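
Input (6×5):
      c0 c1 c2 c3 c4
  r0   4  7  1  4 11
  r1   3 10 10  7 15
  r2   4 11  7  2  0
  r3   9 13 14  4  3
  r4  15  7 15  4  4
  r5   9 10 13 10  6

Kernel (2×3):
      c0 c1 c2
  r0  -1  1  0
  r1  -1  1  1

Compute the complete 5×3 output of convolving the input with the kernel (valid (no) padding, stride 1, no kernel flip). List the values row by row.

Output[0,0]: The receptive field on the input at this output position is [4 7 1 / 3 10 10]. Elementwise product with the kernel and sum: 4·-1 + 7·1 + 3·-1 + 10·1 + 10·1.
Output[0,1]: The receptive field on the input at this output position is [7 1 4 / 10 10 7]. Elementwise product with the kernel and sum: 7·-1 + 1·1 + 10·-1 + 10·1 + 7·1.

20 1 15
21 -2 -8
25 1 -12
11 13 -17
6 21 -8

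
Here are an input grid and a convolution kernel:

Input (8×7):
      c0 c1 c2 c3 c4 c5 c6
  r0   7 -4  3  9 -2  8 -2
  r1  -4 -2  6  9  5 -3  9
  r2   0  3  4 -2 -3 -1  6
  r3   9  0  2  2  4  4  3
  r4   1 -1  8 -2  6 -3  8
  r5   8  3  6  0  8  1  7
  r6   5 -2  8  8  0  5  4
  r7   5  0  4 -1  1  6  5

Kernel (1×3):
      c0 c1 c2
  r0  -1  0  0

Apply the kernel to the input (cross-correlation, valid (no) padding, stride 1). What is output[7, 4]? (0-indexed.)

-1

The receptive field on the input at this output position is [1 6 5]. Elementwise product with the kernel and sum: 1·-1.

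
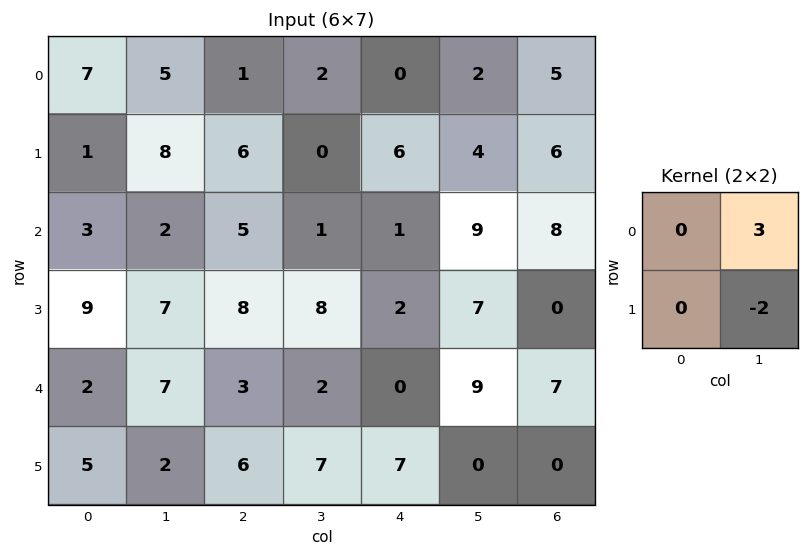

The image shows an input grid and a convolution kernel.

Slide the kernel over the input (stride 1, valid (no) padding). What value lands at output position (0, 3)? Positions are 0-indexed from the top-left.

-12

The receptive field on the input at this output position is [2 0 / 0 6]. Elementwise product with the kernel and sum: 0·3 + 6·-2.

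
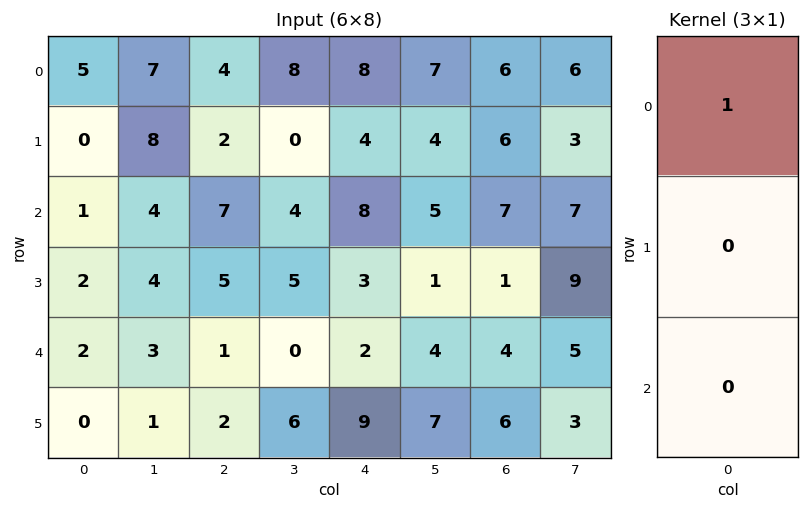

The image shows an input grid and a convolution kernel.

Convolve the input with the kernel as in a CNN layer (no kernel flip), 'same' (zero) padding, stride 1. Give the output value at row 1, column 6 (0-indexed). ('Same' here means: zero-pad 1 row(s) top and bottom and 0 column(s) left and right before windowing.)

6

The receptive field on the zero-padded input at this output position is [6 / 6 / 7]. Elementwise product with the kernel and sum: 6·1.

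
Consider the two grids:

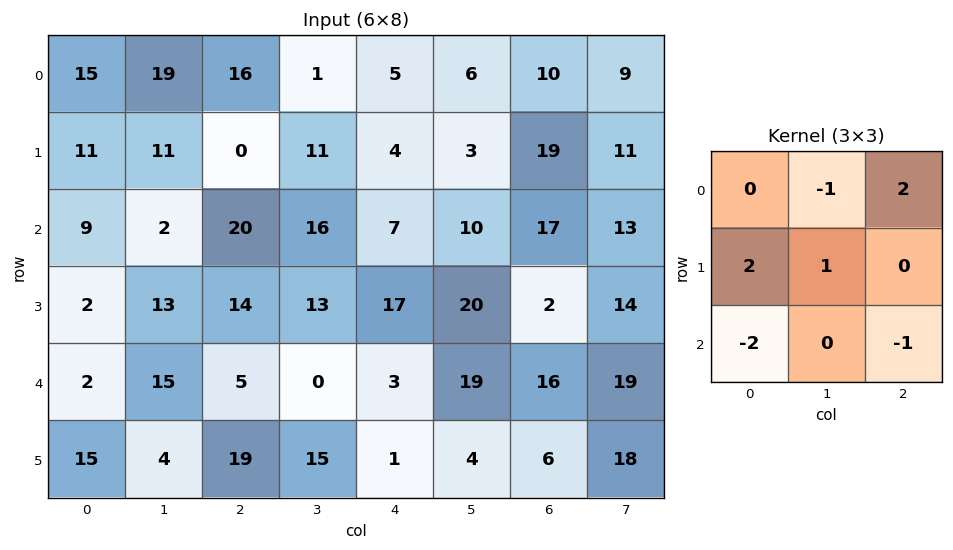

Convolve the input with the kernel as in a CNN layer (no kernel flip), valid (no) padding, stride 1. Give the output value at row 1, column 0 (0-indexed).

-9

The receptive field on the input at this output position is [11 11 0 / 9 2 20 / 2 13 14]. Elementwise product with the kernel and sum: 11·-1 + 0·2 + 9·2 + 2·1 + 2·-2 + 14·-1.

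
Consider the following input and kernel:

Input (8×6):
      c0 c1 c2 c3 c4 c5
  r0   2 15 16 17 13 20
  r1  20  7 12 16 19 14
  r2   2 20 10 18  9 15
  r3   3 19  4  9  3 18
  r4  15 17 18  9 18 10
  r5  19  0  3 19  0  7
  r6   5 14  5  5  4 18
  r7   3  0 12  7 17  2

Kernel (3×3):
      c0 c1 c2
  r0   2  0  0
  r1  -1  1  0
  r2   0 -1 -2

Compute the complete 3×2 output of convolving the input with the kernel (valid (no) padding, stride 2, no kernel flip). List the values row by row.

Output[0,0]: The receptive field on the input at this output position is [2 15 16 / 20 7 12 / 2 20 10]. Elementwise product with the kernel and sum: 2·2 + 20·-1 + 7·1 + 20·-1 + 10·-2.
Output[0,1]: The receptive field on the input at this output position is [16 17 13 / 12 16 19 / 10 18 9]. Elementwise product with the kernel and sum: 16·2 + 12·-1 + 16·1 + 18·-1 + 9·-2.

-49 0
-33 -20
-13 39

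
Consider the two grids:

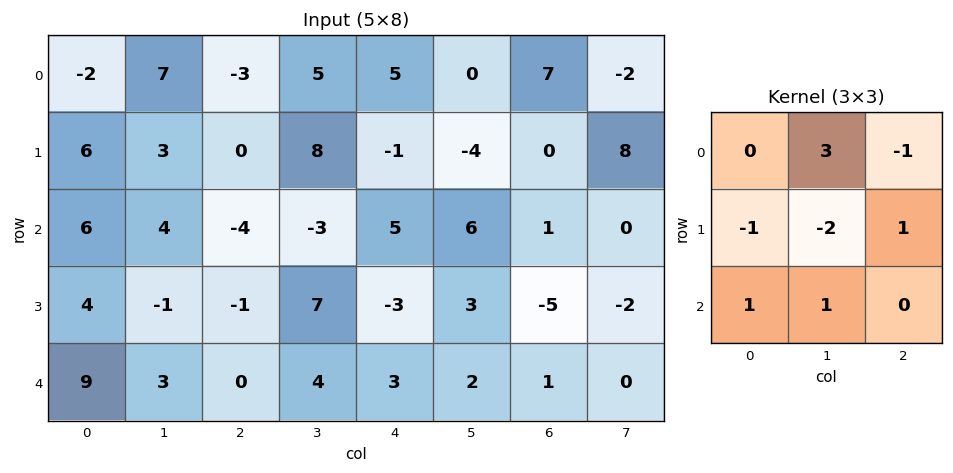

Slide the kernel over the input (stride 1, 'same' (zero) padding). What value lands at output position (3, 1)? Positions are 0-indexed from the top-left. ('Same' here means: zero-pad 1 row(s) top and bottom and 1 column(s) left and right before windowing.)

The receptive field on the zero-padded input at this output position is [6 4 -4 / 4 -1 -1 / 9 3 0]. Elementwise product with the kernel and sum: 4·3 + -4·-1 + 4·-1 + -1·-2 + -1·1 + 9·1 + 3·1.

25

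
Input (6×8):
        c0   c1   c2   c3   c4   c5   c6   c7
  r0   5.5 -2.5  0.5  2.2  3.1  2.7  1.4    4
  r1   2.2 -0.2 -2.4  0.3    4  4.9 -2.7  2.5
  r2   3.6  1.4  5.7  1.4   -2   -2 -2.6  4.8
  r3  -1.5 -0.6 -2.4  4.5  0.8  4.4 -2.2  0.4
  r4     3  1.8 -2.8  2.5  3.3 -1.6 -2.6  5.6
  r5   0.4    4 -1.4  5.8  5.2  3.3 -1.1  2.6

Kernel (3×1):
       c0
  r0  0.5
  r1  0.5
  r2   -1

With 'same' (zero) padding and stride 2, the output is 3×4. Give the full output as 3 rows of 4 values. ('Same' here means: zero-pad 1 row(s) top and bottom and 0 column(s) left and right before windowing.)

0.55 2.65 -2.45 3.4
4.4 4.05 0.2 -0.45
0.35 -1.2 -3.15 -1.3

Output[0,0]: The receptive field on the zero-padded input at this output position is [0 / 5.5 / 2.2]. Elementwise product with the kernel and sum: 0·0.5 + 5.5·0.5 + 2.2·-1.
Output[0,1]: The receptive field on the zero-padded input at this output position is [0 / 0.5 / -2.4]. Elementwise product with the kernel and sum: 0·0.5 + 0.5·0.5 + -2.4·-1.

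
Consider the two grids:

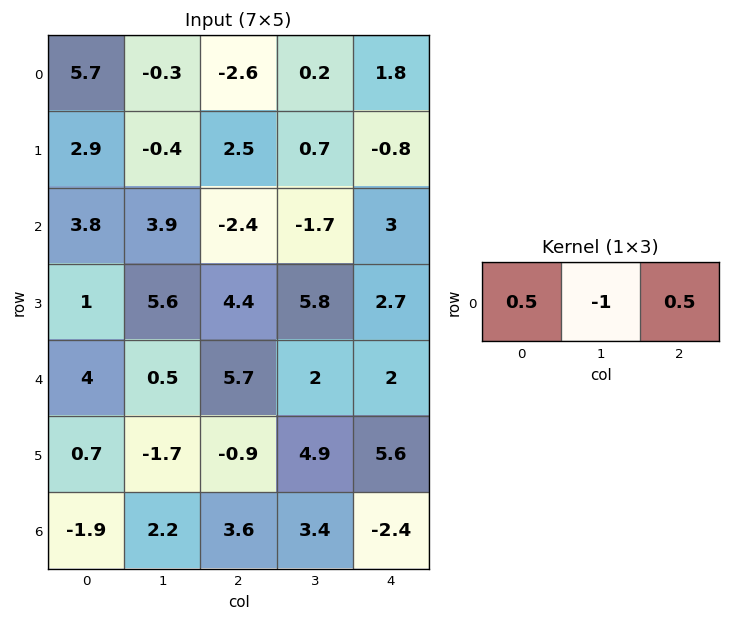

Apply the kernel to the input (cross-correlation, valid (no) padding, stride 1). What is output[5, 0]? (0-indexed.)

1.6

The receptive field on the input at this output position is [0.7 -1.7 -0.9]. Elementwise product with the kernel and sum: 0.7·0.5 + -1.7·-1 + -0.9·0.5.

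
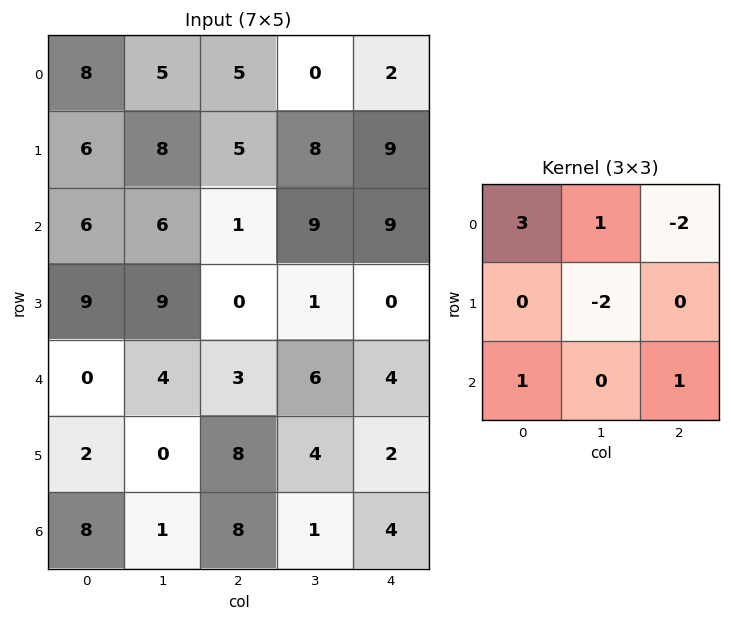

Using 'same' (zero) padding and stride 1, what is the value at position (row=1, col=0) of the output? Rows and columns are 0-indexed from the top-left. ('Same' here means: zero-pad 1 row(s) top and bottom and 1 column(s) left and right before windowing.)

-8

The receptive field on the zero-padded input at this output position is [0 8 5 / 0 6 8 / 0 6 6]. Elementwise product with the kernel and sum: 0·3 + 8·1 + 5·-2 + 6·-2 + 0·1 + 6·1.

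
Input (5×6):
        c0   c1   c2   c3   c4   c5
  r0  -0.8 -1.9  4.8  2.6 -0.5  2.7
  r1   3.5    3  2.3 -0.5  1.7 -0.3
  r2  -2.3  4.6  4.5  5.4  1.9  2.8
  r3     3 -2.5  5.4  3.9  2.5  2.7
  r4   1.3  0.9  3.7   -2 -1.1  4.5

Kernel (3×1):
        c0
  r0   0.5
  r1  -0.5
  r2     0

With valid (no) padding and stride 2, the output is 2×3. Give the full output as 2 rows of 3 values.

-2.15 1.25 -1.1
-2.65 -0.45 -0.3

Output[0,0]: The receptive field on the input at this output position is [-0.8 / 3.5 / -2.3]. Elementwise product with the kernel and sum: -0.8·0.5 + 3.5·-0.5.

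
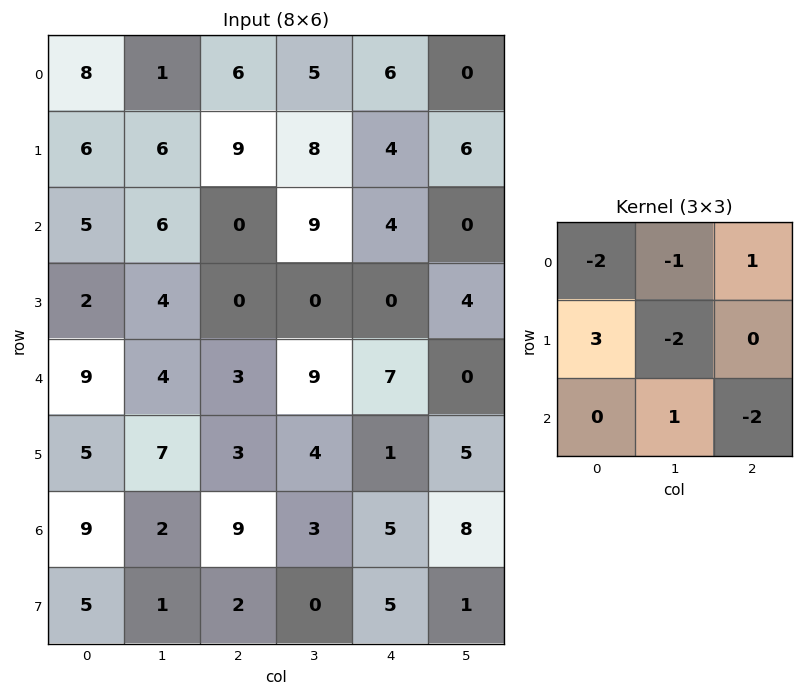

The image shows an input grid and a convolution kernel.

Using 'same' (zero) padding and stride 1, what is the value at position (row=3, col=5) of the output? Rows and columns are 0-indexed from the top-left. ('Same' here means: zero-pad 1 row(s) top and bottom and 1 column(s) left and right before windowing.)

The receptive field on the zero-padded input at this output position is [4 0 0 / 0 4 0 / 7 0 0]. Elementwise product with the kernel and sum: 4·-2 + 0·-1 + 0·1 + 0·3 + 4·-2 + 0·1 + 0·-2.

-16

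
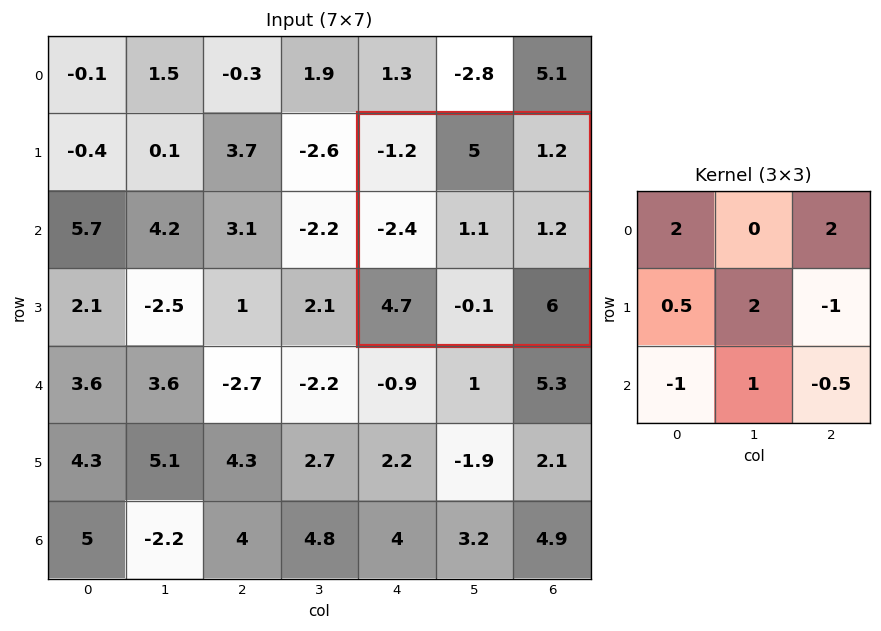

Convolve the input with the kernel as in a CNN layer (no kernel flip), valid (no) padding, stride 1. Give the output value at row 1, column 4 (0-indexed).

The receptive field on the input at this output position is [-1.2 5 1.2 / -2.4 1.1 1.2 / 4.7 -0.1 6]. Elementwise product with the kernel and sum: -1.2·2 + 1.2·2 + -2.4·0.5 + 1.1·2 + 1.2·-1 + 4.7·-1 + -0.1·1 + 6·-0.5.

-8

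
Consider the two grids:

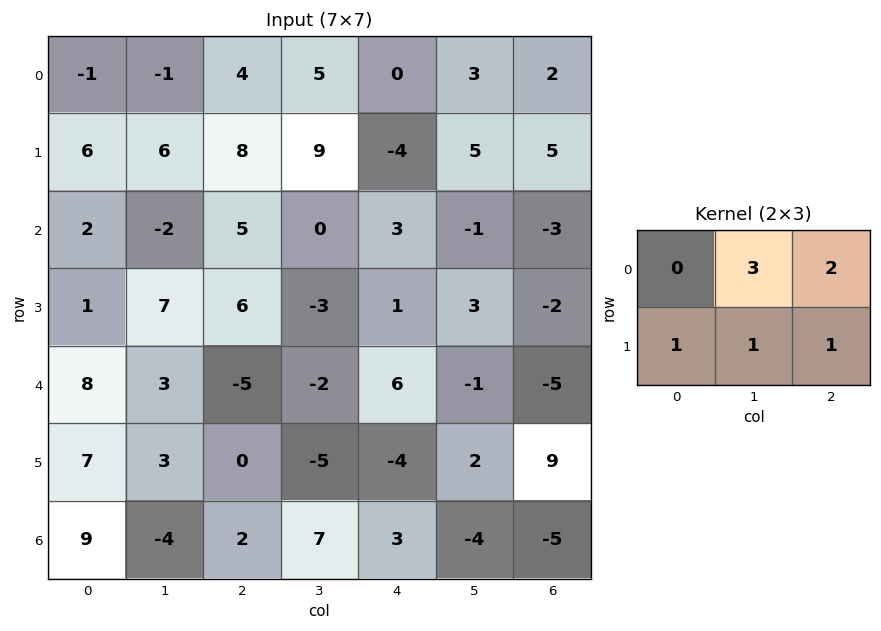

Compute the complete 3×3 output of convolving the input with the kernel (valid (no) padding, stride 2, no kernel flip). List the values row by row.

Output[0,0]: The receptive field on the input at this output position is [-1 -1 4 / 6 6 8]. Elementwise product with the kernel and sum: -1·3 + 4·2 + 6·1 + 6·1 + 8·1.

25 28 19
18 10 -7
9 -3 -6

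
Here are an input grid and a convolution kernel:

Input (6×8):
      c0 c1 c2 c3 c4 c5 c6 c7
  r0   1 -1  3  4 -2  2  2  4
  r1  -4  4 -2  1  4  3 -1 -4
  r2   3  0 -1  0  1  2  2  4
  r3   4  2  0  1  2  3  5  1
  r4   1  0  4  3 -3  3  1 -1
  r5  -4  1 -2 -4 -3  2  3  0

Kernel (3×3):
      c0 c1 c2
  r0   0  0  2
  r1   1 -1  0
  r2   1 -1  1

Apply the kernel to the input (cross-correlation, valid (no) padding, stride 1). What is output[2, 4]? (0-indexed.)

The receptive field on the input at this output position is [1 2 2 / 2 3 5 / -3 3 1]. Elementwise product with the kernel and sum: 2·2 + 2·1 + 3·-1 + -3·1 + 3·-1 + 1·1.

-2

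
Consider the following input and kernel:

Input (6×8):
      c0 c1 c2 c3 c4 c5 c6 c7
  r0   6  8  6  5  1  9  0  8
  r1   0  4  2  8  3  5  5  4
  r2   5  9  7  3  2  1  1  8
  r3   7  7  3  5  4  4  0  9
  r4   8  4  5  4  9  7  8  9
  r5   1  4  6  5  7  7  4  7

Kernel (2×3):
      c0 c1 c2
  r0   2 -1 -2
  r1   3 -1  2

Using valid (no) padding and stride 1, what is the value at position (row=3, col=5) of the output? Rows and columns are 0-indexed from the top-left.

The receptive field on the input at this output position is [4 0 9 / 7 8 9]. Elementwise product with the kernel and sum: 4·2 + 0·-1 + 9·-2 + 7·3 + 8·-1 + 9·2.

21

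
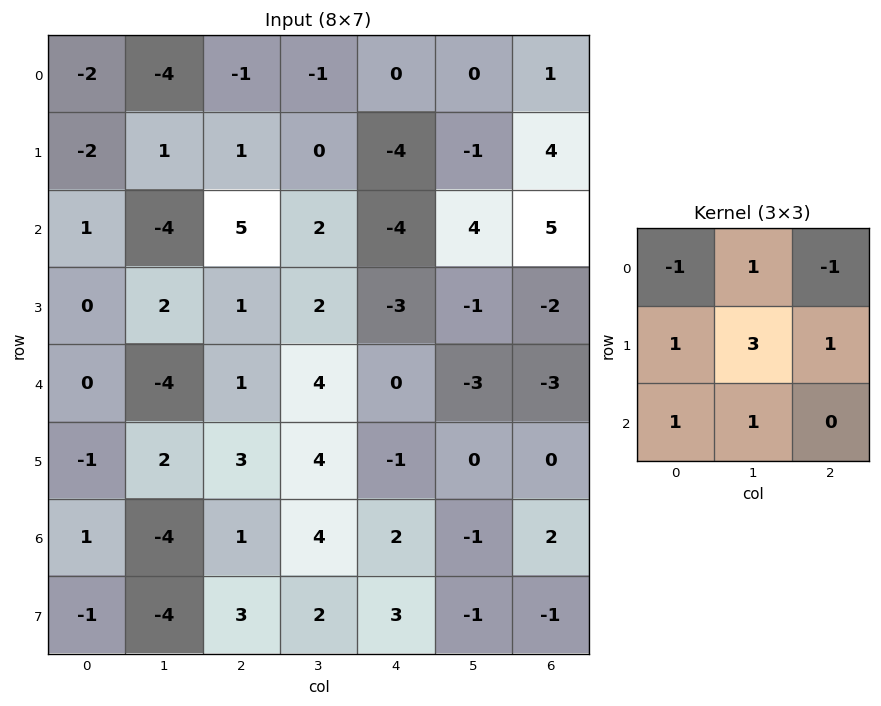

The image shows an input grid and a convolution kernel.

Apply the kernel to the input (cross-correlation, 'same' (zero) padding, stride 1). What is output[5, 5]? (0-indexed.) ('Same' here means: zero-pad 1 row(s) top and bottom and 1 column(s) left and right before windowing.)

0

The receptive field on the zero-padded input at this output position is [0 -3 -3 / -1 0 0 / 2 -1 2]. Elementwise product with the kernel and sum: 0·-1 + -3·1 + -3·-1 + -1·1 + 0·3 + 0·1 + 2·1 + -1·1.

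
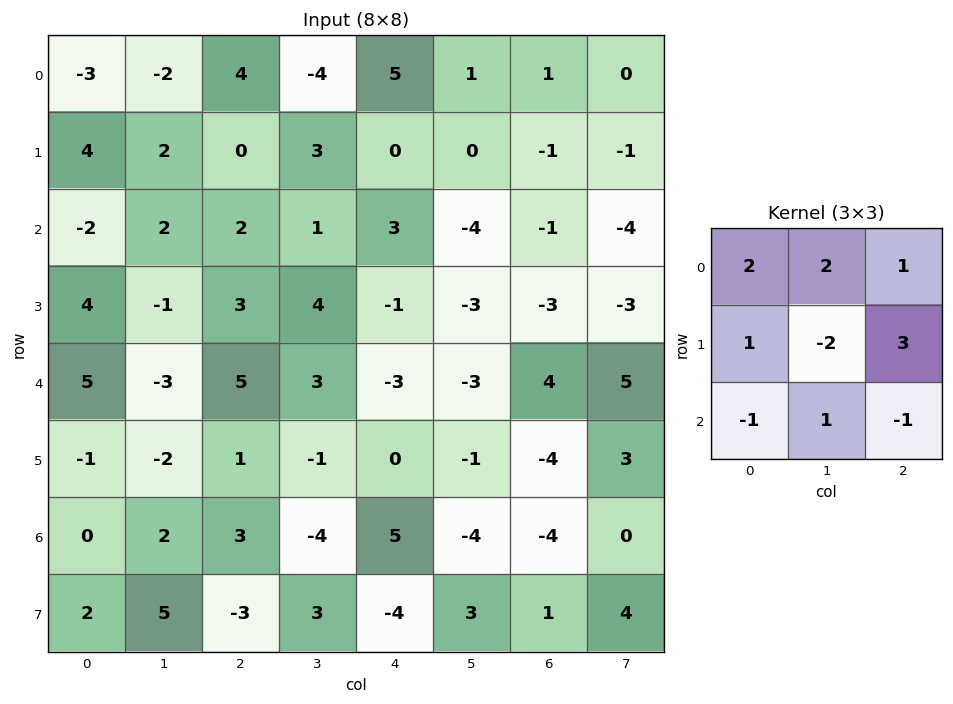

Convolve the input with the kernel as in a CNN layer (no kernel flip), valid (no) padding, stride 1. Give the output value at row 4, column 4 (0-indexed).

The receptive field on the input at this output position is [-3 -3 4 / 0 -1 -4 / 5 -4 -4]. Elementwise product with the kernel and sum: -3·2 + -3·2 + 4·1 + 0·1 + -1·-2 + -4·3 + 5·-1 + -4·1 + -4·-1.

-23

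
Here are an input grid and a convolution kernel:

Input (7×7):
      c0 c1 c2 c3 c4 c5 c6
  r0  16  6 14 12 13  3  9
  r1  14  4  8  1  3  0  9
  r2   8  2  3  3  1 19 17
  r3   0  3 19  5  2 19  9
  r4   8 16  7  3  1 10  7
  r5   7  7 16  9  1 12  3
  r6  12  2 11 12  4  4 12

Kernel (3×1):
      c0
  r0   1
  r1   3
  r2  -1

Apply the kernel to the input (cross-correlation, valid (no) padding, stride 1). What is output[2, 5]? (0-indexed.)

The receptive field on the input at this output position is [19 / 19 / 10]. Elementwise product with the kernel and sum: 19·1 + 19·3 + 10·-1.

66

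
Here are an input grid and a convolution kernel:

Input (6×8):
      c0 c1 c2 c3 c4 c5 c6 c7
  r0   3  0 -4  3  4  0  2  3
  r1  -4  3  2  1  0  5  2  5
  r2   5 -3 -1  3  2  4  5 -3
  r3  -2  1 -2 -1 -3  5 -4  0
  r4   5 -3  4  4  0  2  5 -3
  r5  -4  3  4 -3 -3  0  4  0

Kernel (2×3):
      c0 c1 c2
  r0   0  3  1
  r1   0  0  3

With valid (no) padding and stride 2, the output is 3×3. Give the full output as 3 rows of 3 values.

2 13 8
-16 2 5
7 3 23

Output[0,0]: The receptive field on the input at this output position is [3 0 -4 / -4 3 2]. Elementwise product with the kernel and sum: 0·3 + -4·1 + 2·3.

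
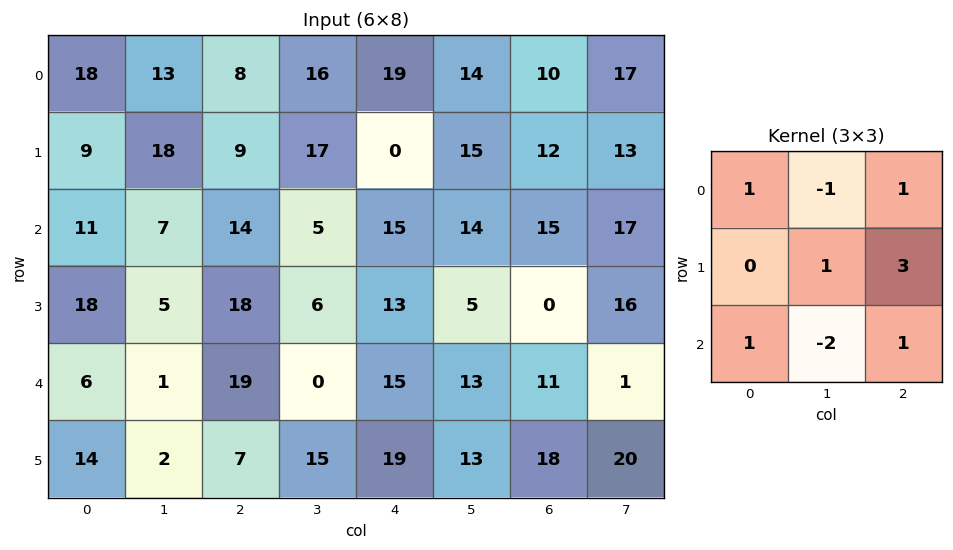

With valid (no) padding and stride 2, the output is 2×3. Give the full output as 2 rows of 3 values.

Output[0,0]: The receptive field on the input at this output position is [18 13 8 / 9 18 9 / 11 7 14]. Elementwise product with the kernel and sum: 18·1 + 13·-1 + 8·1 + 18·1 + 9·3 + 11·1 + 7·-2 + 14·1.
Output[0,1]: The receptive field on the input at this output position is [8 16 19 / 9 17 0 / 14 5 15]. Elementwise product with the kernel and sum: 8·1 + 16·-1 + 19·1 + 17·1 + 0·3 + 14·1 + 5·-2 + 15·1.

69 47 68
100 103 21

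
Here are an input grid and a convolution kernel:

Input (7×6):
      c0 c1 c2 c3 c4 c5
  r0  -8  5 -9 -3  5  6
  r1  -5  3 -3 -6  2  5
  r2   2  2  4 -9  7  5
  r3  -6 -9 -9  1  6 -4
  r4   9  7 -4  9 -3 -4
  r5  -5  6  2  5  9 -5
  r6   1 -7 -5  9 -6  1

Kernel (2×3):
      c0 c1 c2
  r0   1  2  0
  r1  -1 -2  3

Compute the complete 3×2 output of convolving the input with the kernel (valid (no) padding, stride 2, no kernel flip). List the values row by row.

Output[0,0]: The receptive field on the input at this output position is [-8 5 -9 / -5 3 -3]. Elementwise product with the kernel and sum: -8·1 + 5·2 + -5·-1 + 3·-2 + -3·3.

-8 6
3 11
22 29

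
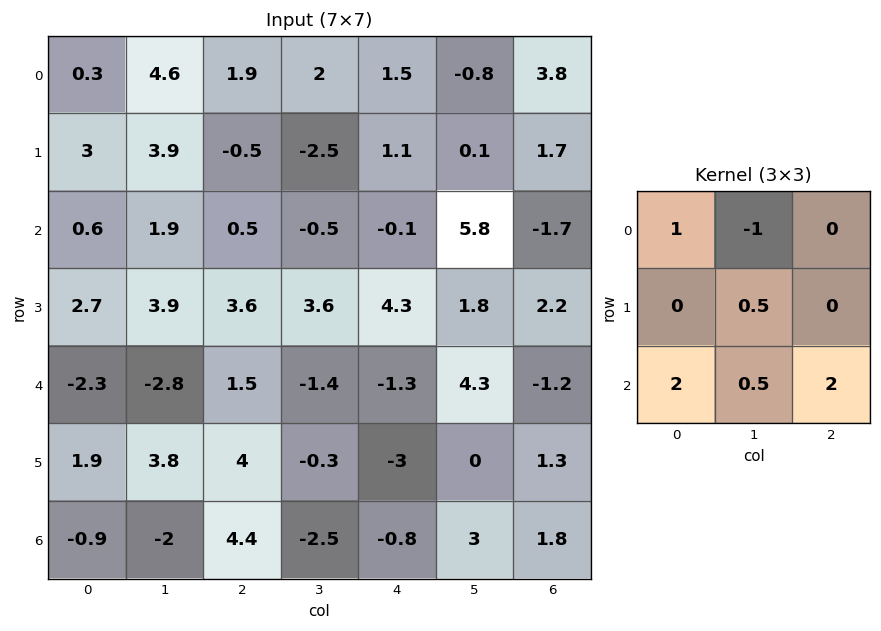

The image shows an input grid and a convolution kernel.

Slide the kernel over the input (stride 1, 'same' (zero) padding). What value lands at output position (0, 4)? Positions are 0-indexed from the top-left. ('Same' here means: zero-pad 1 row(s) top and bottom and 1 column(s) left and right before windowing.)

The receptive field on the zero-padded input at this output position is [0 0 0 / 2 1.5 -0.8 / -2.5 1.1 0.1]. Elementwise product with the kernel and sum: 0·1 + 0·-1 + 1.5·0.5 + -2.5·2 + 1.1·0.5 + 0.1·2.

-3.5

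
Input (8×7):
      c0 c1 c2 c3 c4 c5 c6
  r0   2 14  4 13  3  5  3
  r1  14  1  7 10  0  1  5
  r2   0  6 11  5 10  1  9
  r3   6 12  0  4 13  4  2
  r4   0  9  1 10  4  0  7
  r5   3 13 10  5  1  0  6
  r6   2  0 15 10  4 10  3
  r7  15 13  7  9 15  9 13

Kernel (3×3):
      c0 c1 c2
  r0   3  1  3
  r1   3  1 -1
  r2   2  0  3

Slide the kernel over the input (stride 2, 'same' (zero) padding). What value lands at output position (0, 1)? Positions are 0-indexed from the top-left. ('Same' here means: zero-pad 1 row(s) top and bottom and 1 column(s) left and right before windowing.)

The receptive field on the zero-padded input at this output position is [0 0 0 / 14 4 13 / 1 7 10]. Elementwise product with the kernel and sum: 0·3 + 0·1 + 0·3 + 14·3 + 4·1 + 13·-1 + 1·2 + 10·3.

65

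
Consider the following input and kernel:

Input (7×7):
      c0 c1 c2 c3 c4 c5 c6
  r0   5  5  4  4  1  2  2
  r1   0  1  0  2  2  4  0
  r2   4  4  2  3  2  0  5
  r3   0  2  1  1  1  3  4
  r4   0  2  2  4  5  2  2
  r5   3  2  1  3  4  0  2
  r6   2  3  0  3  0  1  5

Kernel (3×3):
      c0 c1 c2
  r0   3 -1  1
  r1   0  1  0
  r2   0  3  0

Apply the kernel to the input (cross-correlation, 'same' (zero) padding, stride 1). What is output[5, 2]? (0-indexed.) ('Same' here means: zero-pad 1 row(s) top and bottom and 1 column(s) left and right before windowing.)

The receptive field on the zero-padded input at this output position is [2 2 4 / 2 1 3 / 3 0 3]. Elementwise product with the kernel and sum: 2·3 + 2·-1 + 4·1 + 1·1 + 0·3.

9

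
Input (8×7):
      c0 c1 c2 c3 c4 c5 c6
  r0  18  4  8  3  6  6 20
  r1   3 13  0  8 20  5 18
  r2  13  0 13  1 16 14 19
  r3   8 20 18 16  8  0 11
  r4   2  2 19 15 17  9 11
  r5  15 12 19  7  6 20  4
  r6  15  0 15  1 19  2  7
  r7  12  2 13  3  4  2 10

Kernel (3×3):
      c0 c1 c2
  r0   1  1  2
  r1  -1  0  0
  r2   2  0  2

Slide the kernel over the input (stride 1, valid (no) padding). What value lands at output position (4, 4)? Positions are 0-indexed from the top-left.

94

The receptive field on the input at this output position is [17 9 11 / 6 20 4 / 19 2 7]. Elementwise product with the kernel and sum: 17·1 + 9·1 + 11·2 + 6·-1 + 19·2 + 7·2.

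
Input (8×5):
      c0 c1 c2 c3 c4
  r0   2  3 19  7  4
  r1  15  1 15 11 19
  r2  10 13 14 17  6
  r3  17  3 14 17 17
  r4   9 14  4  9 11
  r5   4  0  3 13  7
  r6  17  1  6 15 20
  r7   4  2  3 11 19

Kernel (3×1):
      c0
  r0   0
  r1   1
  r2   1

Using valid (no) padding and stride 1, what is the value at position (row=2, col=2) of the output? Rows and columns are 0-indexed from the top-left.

18

The receptive field on the input at this output position is [14 / 14 / 4]. Elementwise product with the kernel and sum: 14·1 + 4·1.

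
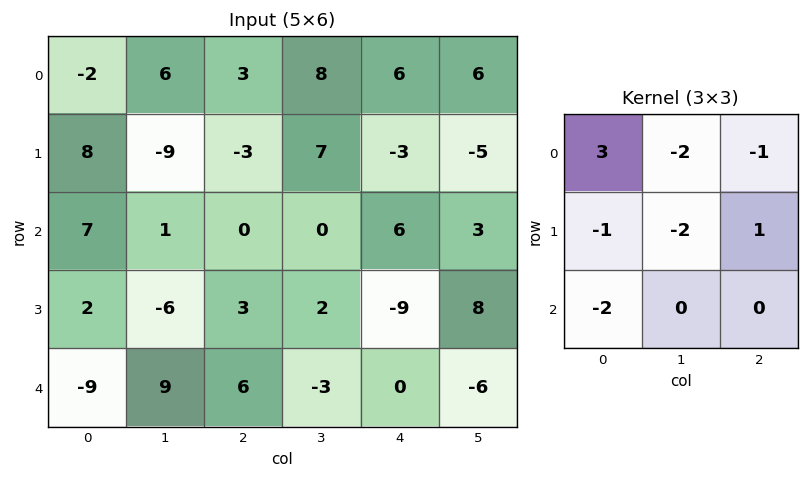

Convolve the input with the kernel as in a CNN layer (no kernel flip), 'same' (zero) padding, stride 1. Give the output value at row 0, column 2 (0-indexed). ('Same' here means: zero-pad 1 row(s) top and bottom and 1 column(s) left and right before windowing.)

14

The receptive field on the zero-padded input at this output position is [0 0 0 / 6 3 8 / -9 -3 7]. Elementwise product with the kernel and sum: 0·3 + 0·-2 + 0·-1 + 6·-1 + 3·-2 + 8·1 + -9·-2.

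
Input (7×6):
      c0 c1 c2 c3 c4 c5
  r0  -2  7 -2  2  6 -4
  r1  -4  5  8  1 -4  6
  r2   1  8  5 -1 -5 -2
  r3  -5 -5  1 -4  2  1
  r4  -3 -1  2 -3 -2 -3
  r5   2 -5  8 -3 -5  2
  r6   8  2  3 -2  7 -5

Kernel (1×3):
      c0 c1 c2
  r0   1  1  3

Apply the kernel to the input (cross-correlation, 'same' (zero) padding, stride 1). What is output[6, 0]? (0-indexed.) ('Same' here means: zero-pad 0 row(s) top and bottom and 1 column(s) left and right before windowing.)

14

The receptive field on the zero-padded input at this output position is [0 8 2]. Elementwise product with the kernel and sum: 0·1 + 8·1 + 2·3.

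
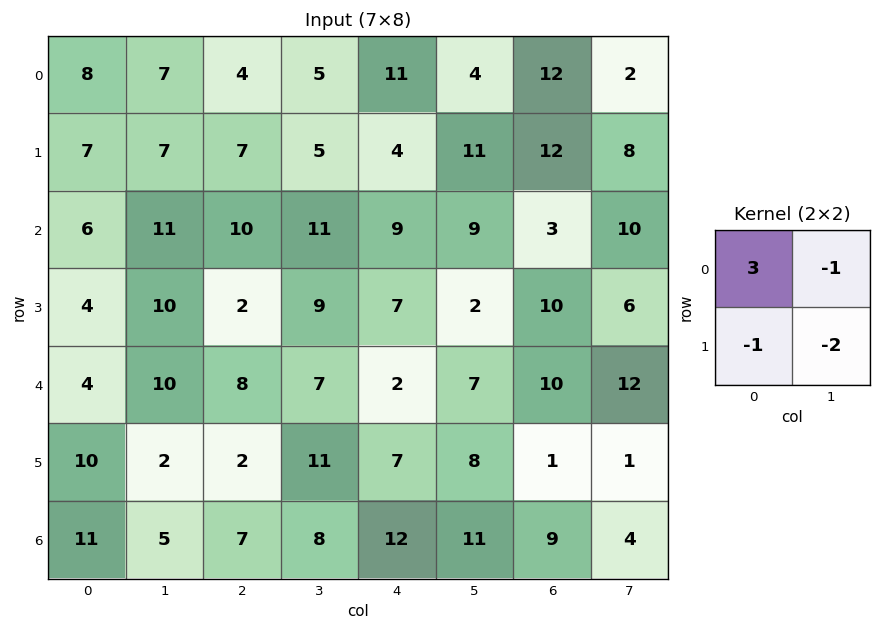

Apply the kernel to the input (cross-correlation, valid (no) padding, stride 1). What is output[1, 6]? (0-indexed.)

5

The receptive field on the input at this output position is [12 8 / 3 10]. Elementwise product with the kernel and sum: 12·3 + 8·-1 + 3·-1 + 10·-2.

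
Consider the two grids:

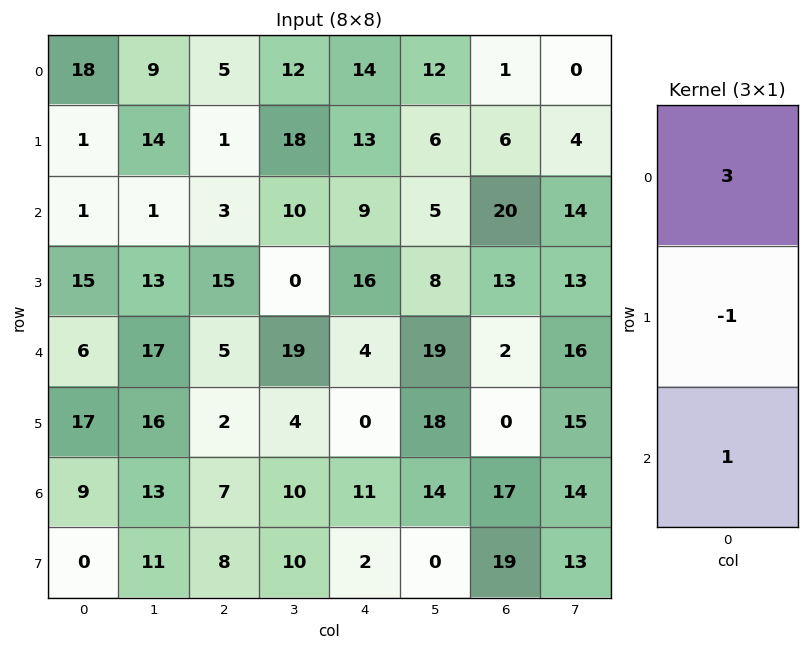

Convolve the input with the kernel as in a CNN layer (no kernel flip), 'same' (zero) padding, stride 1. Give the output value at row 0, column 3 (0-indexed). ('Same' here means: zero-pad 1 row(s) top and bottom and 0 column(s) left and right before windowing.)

The receptive field on the zero-padded input at this output position is [0 / 12 / 18]. Elementwise product with the kernel and sum: 0·3 + 12·-1 + 18·1.

6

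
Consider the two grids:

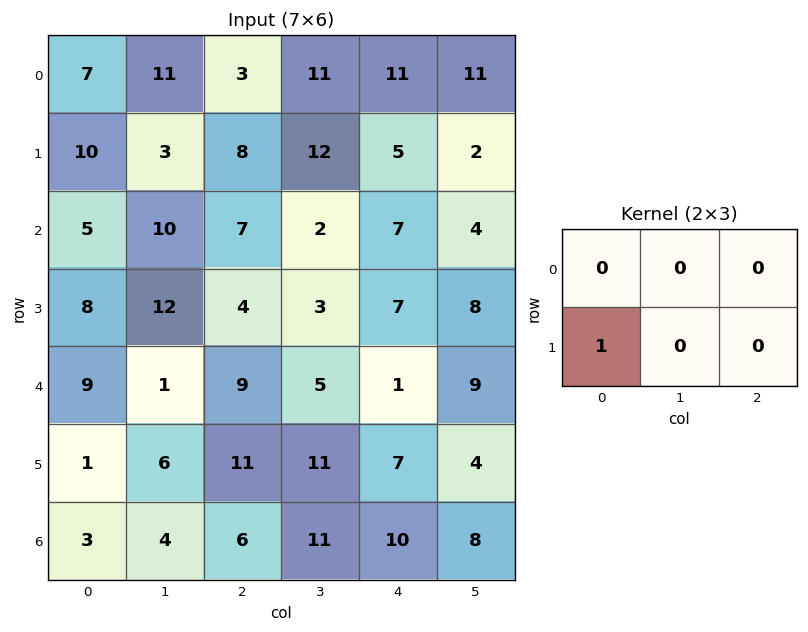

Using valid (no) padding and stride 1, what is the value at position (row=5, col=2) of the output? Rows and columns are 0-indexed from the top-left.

6

The receptive field on the input at this output position is [11 11 7 / 6 11 10]. Elementwise product with the kernel and sum: 6·1.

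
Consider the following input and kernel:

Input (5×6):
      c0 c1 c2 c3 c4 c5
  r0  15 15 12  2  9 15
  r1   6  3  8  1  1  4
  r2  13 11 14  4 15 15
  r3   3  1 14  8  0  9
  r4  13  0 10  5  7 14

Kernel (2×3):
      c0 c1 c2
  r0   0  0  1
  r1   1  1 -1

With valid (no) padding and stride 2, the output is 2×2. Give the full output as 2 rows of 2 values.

13 17
4 37

Output[0,0]: The receptive field on the input at this output position is [15 15 12 / 6 3 8]. Elementwise product with the kernel and sum: 12·1 + 6·1 + 3·1 + 8·-1.
Output[0,1]: The receptive field on the input at this output position is [12 2 9 / 8 1 1]. Elementwise product with the kernel and sum: 9·1 + 8·1 + 1·1 + 1·-1.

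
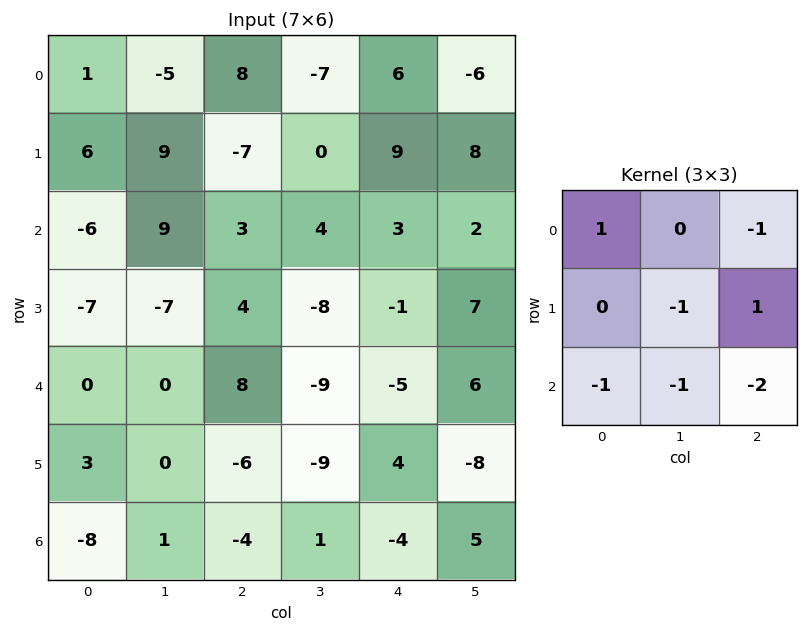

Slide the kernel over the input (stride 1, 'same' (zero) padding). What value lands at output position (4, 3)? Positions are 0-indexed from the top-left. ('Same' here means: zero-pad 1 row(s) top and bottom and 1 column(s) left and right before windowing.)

The receptive field on the zero-padded input at this output position is [4 -8 -1 / 8 -9 -5 / -6 -9 4]. Elementwise product with the kernel and sum: 4·1 + -1·-1 + -9·-1 + -5·1 + -6·-1 + -9·-1 + 4·-2.

16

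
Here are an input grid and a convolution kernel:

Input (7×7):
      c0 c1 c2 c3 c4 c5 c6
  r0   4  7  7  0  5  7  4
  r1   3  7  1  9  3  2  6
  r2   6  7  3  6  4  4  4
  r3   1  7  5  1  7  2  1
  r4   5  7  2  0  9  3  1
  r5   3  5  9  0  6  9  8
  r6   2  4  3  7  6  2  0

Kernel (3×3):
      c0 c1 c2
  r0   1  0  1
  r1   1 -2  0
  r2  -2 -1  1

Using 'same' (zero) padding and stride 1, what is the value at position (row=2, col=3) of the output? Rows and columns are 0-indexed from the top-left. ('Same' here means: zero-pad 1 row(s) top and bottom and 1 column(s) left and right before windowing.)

The receptive field on the zero-padded input at this output position is [1 9 3 / 3 6 4 / 5 1 7]. Elementwise product with the kernel and sum: 1·1 + 3·1 + 3·1 + 6·-2 + 5·-2 + 1·-1 + 7·1.

-9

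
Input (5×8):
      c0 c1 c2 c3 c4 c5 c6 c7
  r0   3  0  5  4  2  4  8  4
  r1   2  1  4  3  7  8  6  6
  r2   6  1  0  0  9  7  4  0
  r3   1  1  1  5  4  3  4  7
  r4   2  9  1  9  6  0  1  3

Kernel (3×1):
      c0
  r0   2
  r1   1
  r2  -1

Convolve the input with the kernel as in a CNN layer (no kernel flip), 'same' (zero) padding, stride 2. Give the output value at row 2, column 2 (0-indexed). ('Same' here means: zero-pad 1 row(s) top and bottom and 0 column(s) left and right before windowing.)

14

The receptive field on the zero-padded input at this output position is [4 / 6 / 0]. Elementwise product with the kernel and sum: 4·2 + 6·1 + 0·-1.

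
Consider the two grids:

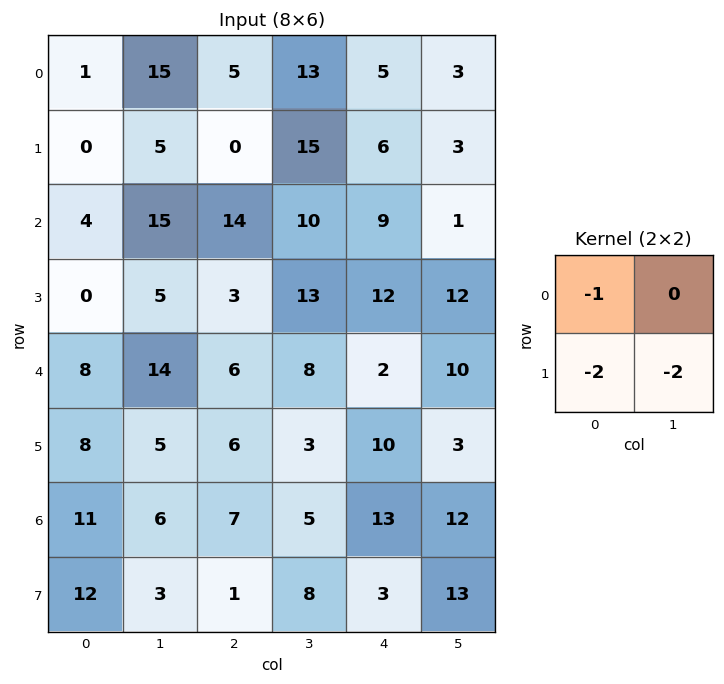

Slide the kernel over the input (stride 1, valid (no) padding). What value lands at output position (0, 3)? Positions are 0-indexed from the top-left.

-55

The receptive field on the input at this output position is [13 5 / 15 6]. Elementwise product with the kernel and sum: 13·-1 + 15·-2 + 6·-2.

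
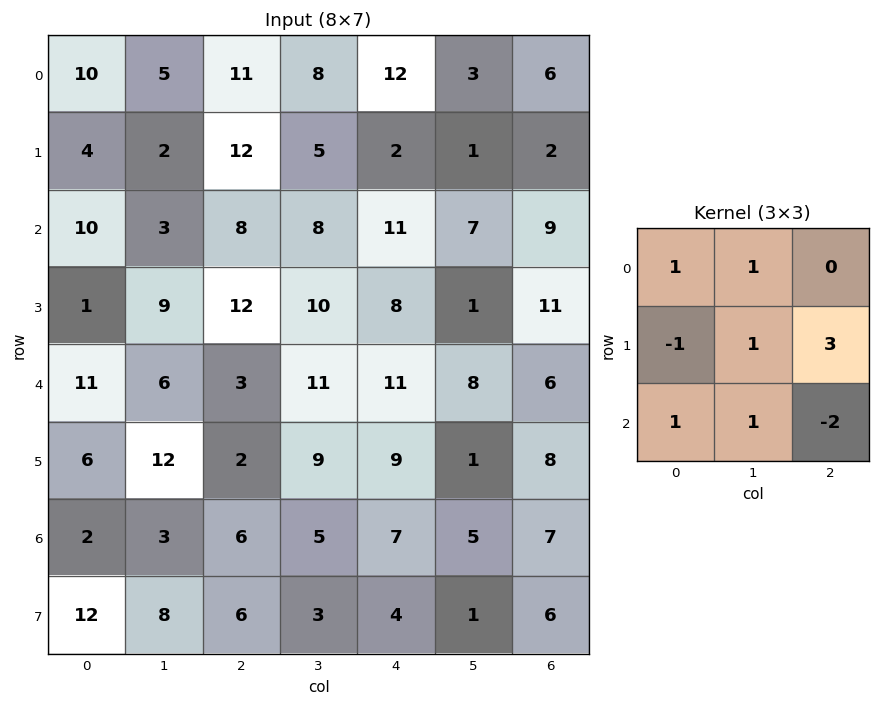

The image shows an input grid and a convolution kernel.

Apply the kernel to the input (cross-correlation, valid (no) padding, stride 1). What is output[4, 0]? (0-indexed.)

22

The receptive field on the input at this output position is [11 6 3 / 6 12 2 / 2 3 6]. Elementwise product with the kernel and sum: 11·1 + 6·1 + 6·-1 + 12·1 + 2·3 + 2·1 + 3·1 + 6·-2.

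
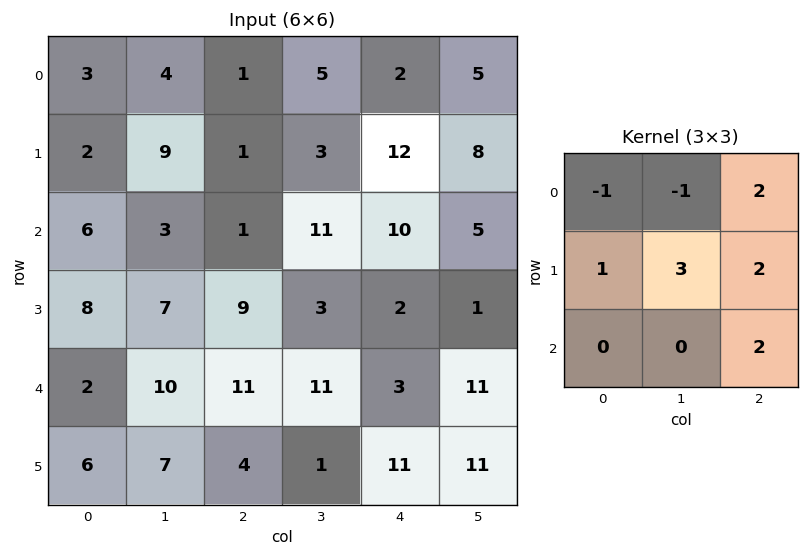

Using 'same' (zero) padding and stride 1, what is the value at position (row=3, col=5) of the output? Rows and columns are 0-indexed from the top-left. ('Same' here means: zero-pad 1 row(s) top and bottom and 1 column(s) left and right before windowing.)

-10

The receptive field on the zero-padded input at this output position is [10 5 0 / 2 1 0 / 3 11 0]. Elementwise product with the kernel and sum: 10·-1 + 5·-1 + 0·2 + 2·1 + 1·3 + 0·2 + 0·2.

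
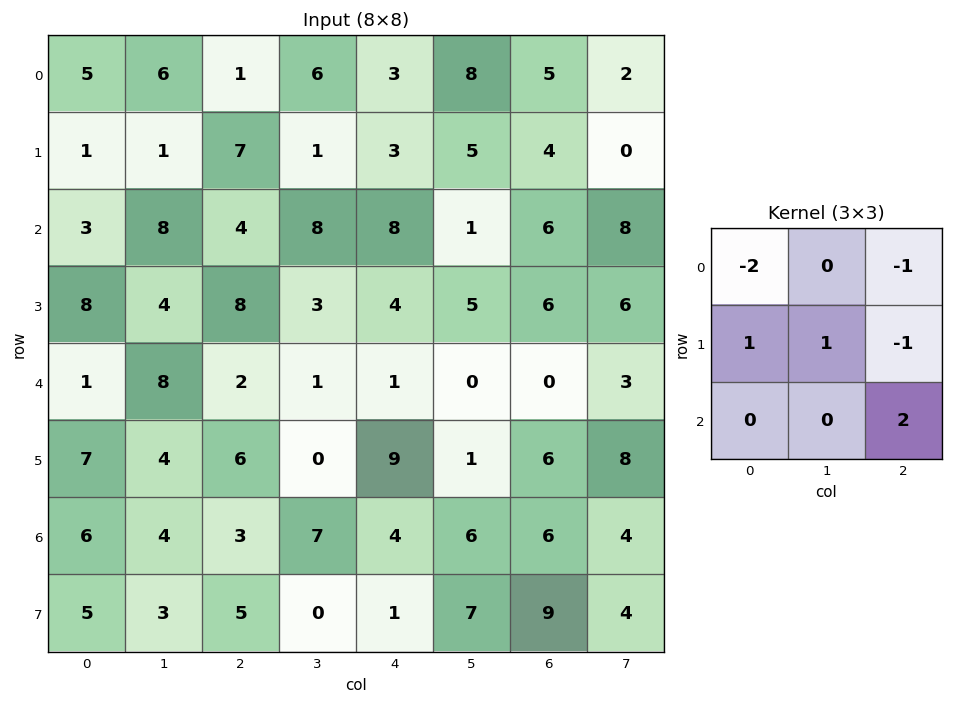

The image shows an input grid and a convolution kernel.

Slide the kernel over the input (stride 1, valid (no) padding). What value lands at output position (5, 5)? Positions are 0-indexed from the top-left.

The receptive field on the input at this output position is [1 6 8 / 6 6 4 / 7 9 4]. Elementwise product with the kernel and sum: 1·-2 + 8·-1 + 6·1 + 6·1 + 4·-1 + 4·2.

6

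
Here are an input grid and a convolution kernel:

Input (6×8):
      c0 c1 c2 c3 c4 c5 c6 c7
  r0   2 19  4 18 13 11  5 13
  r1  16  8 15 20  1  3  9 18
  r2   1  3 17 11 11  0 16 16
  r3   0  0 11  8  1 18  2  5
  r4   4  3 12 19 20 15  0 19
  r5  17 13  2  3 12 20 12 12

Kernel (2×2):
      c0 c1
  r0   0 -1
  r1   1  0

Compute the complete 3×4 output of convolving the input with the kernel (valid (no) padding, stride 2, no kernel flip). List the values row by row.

Output[0,0]: The receptive field on the input at this output position is [2 19 / 16 8]. Elementwise product with the kernel and sum: 19·-1 + 16·1.
Output[0,1]: The receptive field on the input at this output position is [4 18 / 15 20]. Elementwise product with the kernel and sum: 18·-1 + 15·1.

-3 -3 -10 -4
-3 0 1 -14
14 -17 -3 -7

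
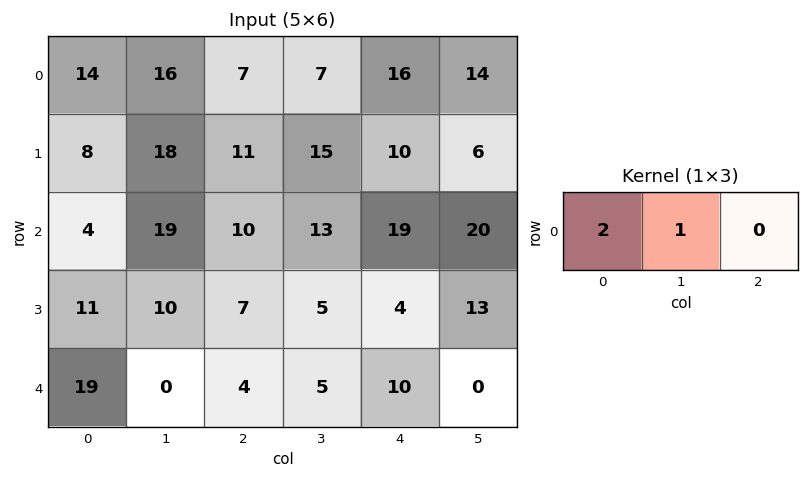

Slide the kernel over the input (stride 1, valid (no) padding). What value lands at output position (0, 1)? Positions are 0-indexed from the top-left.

39

The receptive field on the input at this output position is [16 7 7]. Elementwise product with the kernel and sum: 16·2 + 7·1.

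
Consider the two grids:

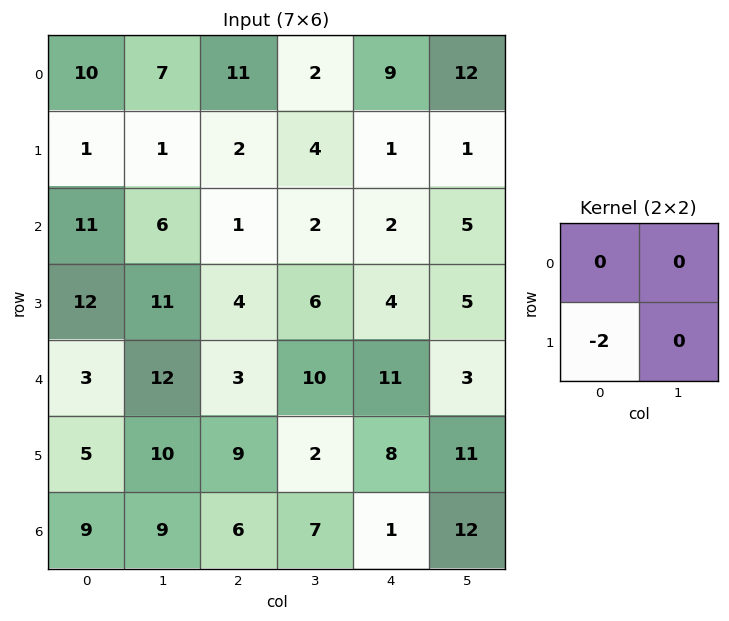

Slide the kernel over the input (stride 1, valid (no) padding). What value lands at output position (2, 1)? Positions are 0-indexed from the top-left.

The receptive field on the input at this output position is [6 1 / 11 4]. Elementwise product with the kernel and sum: 11·-2.

-22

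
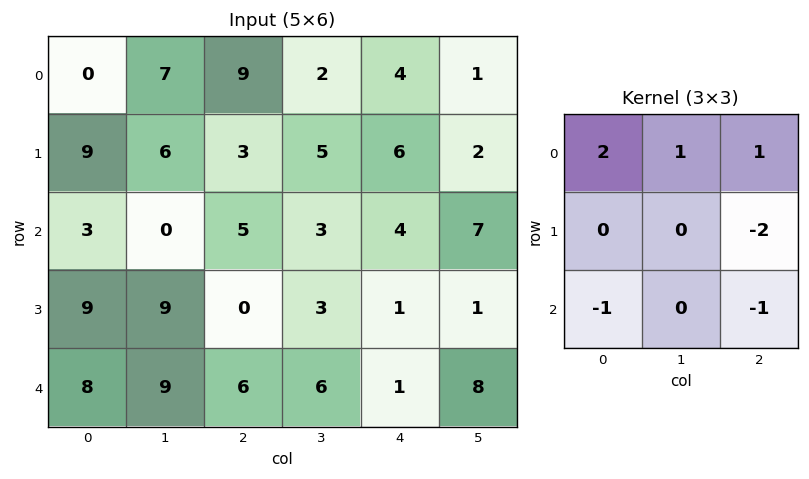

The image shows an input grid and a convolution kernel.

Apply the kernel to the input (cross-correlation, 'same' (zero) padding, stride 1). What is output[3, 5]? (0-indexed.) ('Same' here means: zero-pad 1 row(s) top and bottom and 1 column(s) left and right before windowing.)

14

The receptive field on the zero-padded input at this output position is [4 7 0 / 1 1 0 / 1 8 0]. Elementwise product with the kernel and sum: 4·2 + 7·1 + 0·1 + 0·-2 + 1·-1 + 0·-1.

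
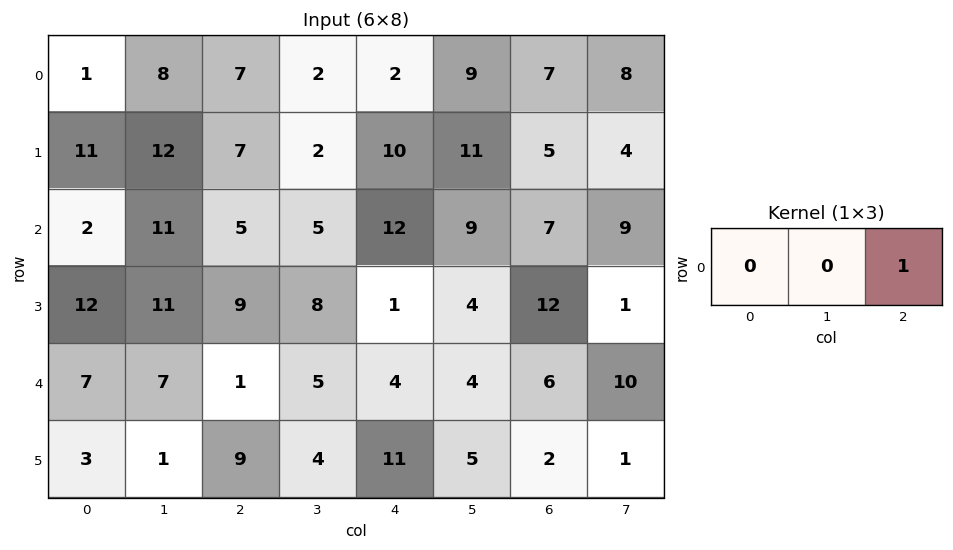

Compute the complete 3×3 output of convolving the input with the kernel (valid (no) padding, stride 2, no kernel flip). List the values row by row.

Output[0,0]: The receptive field on the input at this output position is [1 8 7]. Elementwise product with the kernel and sum: 7·1.
Output[0,1]: The receptive field on the input at this output position is [7 2 2]. Elementwise product with the kernel and sum: 2·1.

7 2 7
5 12 7
1 4 6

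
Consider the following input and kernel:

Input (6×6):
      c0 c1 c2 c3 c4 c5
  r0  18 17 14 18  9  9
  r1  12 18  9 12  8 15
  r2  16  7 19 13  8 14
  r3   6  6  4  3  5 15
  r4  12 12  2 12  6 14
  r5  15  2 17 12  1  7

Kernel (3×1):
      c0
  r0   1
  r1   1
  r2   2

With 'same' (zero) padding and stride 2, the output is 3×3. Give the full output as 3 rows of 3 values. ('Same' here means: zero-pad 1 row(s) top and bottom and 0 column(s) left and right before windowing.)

Output[0,0]: The receptive field on the zero-padded input at this output position is [0 / 18 / 12]. Elementwise product with the kernel and sum: 0·1 + 18·1 + 12·2.

42 32 25
40 36 26
48 40 13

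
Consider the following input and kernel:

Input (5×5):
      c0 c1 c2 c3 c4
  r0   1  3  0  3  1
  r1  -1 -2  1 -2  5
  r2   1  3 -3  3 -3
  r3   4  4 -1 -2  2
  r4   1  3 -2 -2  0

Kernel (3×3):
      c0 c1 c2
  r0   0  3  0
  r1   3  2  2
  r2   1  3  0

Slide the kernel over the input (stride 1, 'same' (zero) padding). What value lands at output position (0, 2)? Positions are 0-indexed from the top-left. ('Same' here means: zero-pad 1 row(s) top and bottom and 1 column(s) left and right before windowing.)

The receptive field on the zero-padded input at this output position is [0 0 0 / 3 0 3 / -2 1 -2]. Elementwise product with the kernel and sum: 0·3 + 3·3 + 0·2 + 3·2 + -2·1 + 1·3.

16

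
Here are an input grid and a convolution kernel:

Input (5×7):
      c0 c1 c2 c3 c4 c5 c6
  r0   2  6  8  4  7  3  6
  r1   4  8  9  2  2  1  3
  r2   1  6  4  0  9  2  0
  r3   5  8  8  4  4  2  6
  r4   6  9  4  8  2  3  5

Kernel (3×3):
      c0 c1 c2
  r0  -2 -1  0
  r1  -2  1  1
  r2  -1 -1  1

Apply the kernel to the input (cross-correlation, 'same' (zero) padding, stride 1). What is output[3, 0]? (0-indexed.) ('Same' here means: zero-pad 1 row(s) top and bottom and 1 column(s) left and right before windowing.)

15

The receptive field on the zero-padded input at this output position is [0 1 6 / 0 5 8 / 0 6 9]. Elementwise product with the kernel and sum: 0·-2 + 1·-1 + 0·-2 + 5·1 + 8·1 + 0·-1 + 6·-1 + 9·1.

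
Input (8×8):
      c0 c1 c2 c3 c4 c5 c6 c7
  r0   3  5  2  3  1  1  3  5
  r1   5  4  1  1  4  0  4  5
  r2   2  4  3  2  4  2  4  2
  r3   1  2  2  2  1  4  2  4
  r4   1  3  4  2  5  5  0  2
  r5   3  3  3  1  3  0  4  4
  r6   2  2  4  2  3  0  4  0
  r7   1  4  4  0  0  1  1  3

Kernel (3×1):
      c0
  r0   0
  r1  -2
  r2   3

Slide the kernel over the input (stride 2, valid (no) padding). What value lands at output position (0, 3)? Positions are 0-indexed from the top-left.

The receptive field on the input at this output position is [3 / 4 / 4]. Elementwise product with the kernel and sum: 4·-2 + 4·3.

4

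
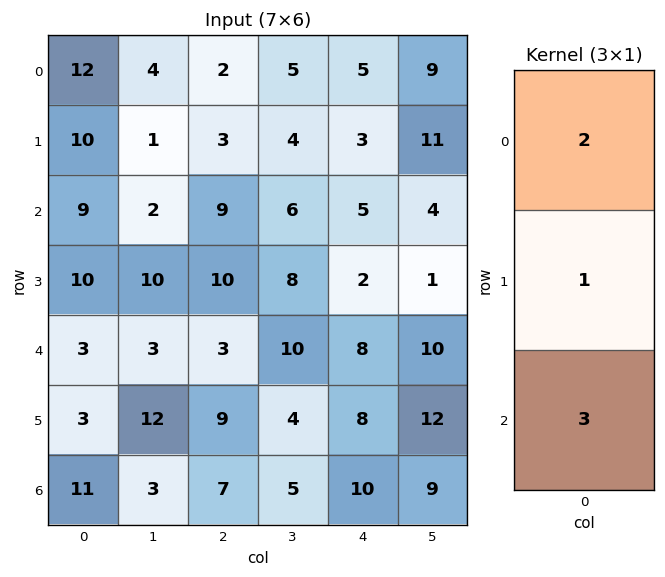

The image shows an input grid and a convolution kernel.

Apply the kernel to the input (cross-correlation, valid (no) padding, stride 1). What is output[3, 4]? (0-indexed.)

36

The receptive field on the input at this output position is [2 / 8 / 8]. Elementwise product with the kernel and sum: 2·2 + 8·1 + 8·3.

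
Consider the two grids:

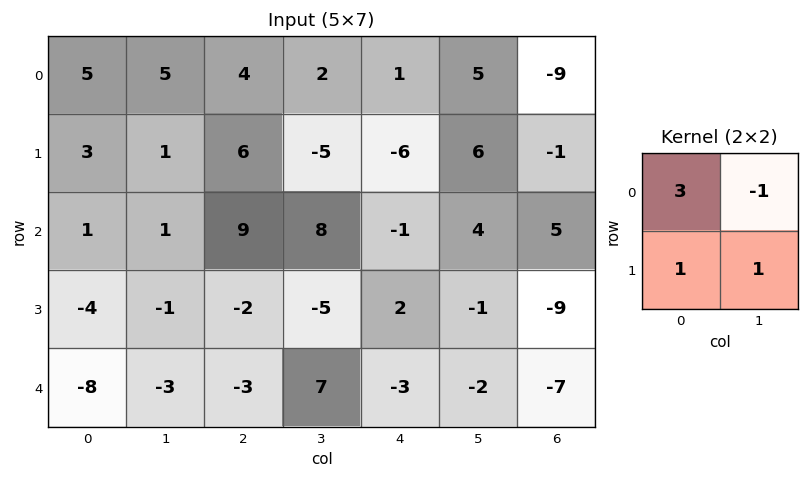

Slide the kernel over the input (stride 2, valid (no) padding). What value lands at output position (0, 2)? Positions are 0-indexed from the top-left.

-2

The receptive field on the input at this output position is [1 5 / -6 6]. Elementwise product with the kernel and sum: 1·3 + 5·-1 + -6·1 + 6·1.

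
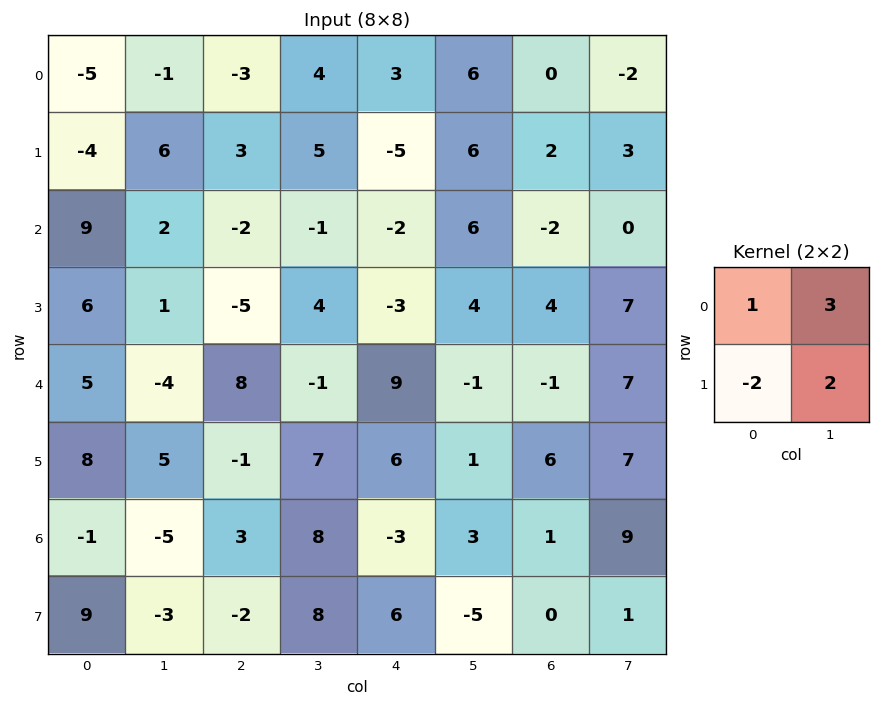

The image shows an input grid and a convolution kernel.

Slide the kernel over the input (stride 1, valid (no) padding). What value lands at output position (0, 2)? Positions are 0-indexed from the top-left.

The receptive field on the input at this output position is [-3 4 / 3 5]. Elementwise product with the kernel and sum: -3·1 + 4·3 + 3·-2 + 5·2.

13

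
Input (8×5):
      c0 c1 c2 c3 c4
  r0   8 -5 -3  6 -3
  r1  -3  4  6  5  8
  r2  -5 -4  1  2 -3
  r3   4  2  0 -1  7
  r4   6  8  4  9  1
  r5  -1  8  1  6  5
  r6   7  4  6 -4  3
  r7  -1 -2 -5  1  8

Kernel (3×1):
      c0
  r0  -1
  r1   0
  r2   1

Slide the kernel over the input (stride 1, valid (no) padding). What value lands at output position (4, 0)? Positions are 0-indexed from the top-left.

The receptive field on the input at this output position is [6 / -1 / 7]. Elementwise product with the kernel and sum: 6·-1 + 7·1.

1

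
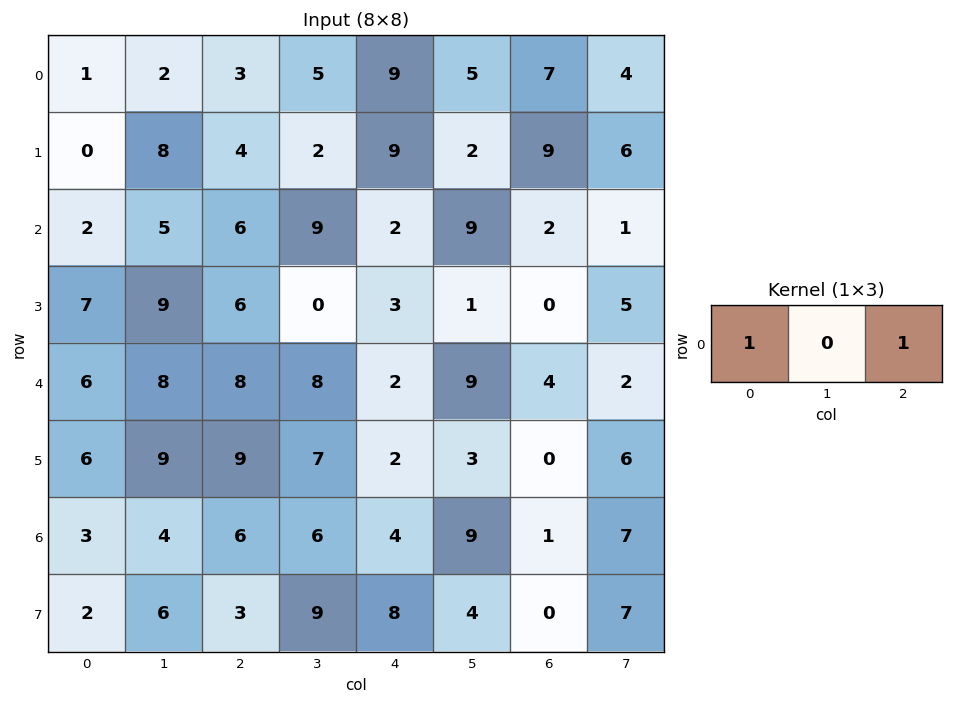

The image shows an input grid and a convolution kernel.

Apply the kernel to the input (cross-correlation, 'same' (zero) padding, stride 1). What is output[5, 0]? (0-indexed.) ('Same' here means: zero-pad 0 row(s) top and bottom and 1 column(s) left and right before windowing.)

9

The receptive field on the zero-padded input at this output position is [0 6 9]. Elementwise product with the kernel and sum: 0·1 + 9·1.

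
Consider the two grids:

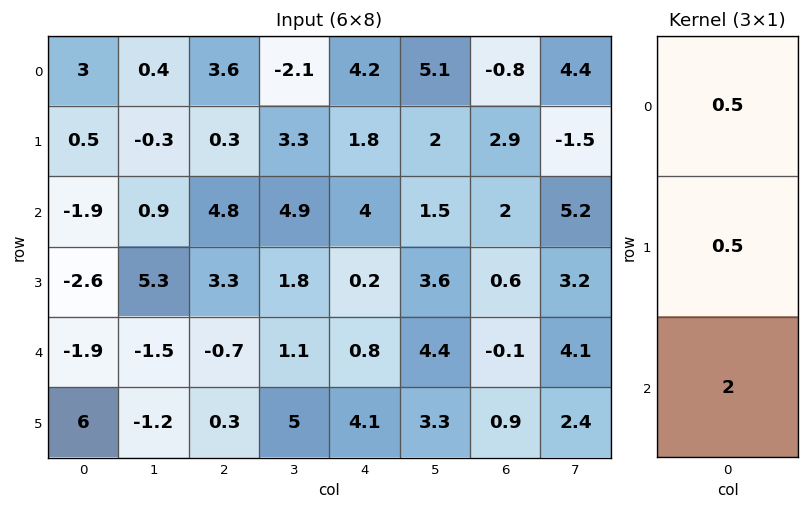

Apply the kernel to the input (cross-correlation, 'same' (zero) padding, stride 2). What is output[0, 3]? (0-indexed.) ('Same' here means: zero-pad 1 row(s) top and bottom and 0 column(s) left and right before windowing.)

5.4

The receptive field on the zero-padded input at this output position is [0 / -0.8 / 2.9]. Elementwise product with the kernel and sum: 0·0.5 + -0.8·0.5 + 2.9·2.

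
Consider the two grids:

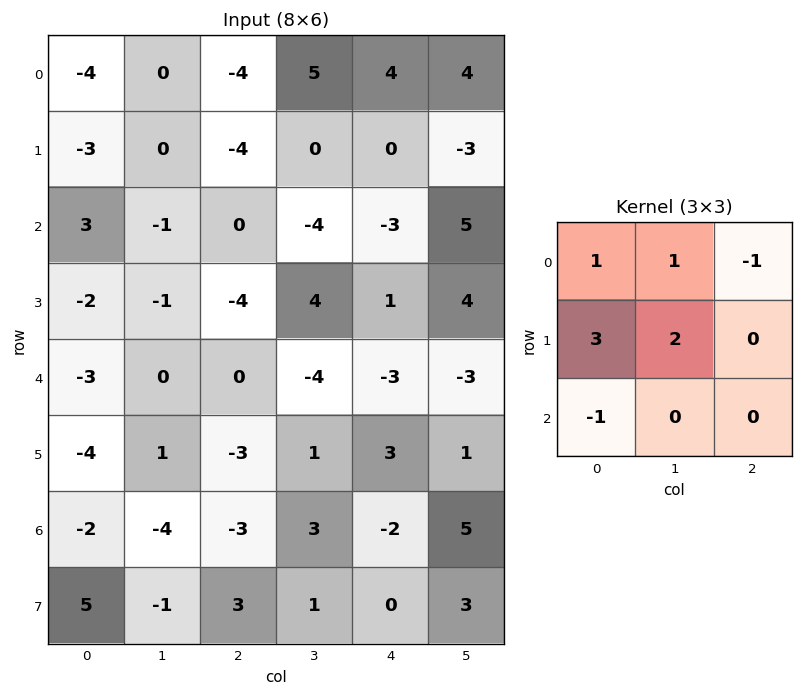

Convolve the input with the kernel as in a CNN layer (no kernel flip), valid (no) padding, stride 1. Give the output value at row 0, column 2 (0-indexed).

-15

The receptive field on the input at this output position is [-4 5 4 / -4 0 0 / 0 -4 -3]. Elementwise product with the kernel and sum: -4·1 + 5·1 + 4·-1 + -4·3 + 0·2 + 0·-1.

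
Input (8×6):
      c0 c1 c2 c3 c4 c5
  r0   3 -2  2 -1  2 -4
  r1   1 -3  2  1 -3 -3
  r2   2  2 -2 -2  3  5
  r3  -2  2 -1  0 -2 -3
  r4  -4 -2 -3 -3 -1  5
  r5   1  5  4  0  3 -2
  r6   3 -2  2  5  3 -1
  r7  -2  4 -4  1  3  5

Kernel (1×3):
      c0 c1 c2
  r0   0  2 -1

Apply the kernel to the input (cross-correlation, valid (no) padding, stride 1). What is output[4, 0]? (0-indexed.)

-1

The receptive field on the input at this output position is [-4 -2 -3]. Elementwise product with the kernel and sum: -2·2 + -3·-1.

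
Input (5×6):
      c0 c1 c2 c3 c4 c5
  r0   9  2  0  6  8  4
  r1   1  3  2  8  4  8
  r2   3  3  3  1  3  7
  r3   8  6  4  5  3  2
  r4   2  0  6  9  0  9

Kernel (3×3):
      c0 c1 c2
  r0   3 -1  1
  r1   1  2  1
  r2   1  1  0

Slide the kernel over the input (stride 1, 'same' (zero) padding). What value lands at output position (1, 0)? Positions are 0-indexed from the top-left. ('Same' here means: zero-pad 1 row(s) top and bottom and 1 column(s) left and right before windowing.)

The receptive field on the zero-padded input at this output position is [0 9 2 / 0 1 3 / 0 3 3]. Elementwise product with the kernel and sum: 0·3 + 9·-1 + 2·1 + 0·1 + 1·2 + 3·1 + 0·1 + 3·1.

1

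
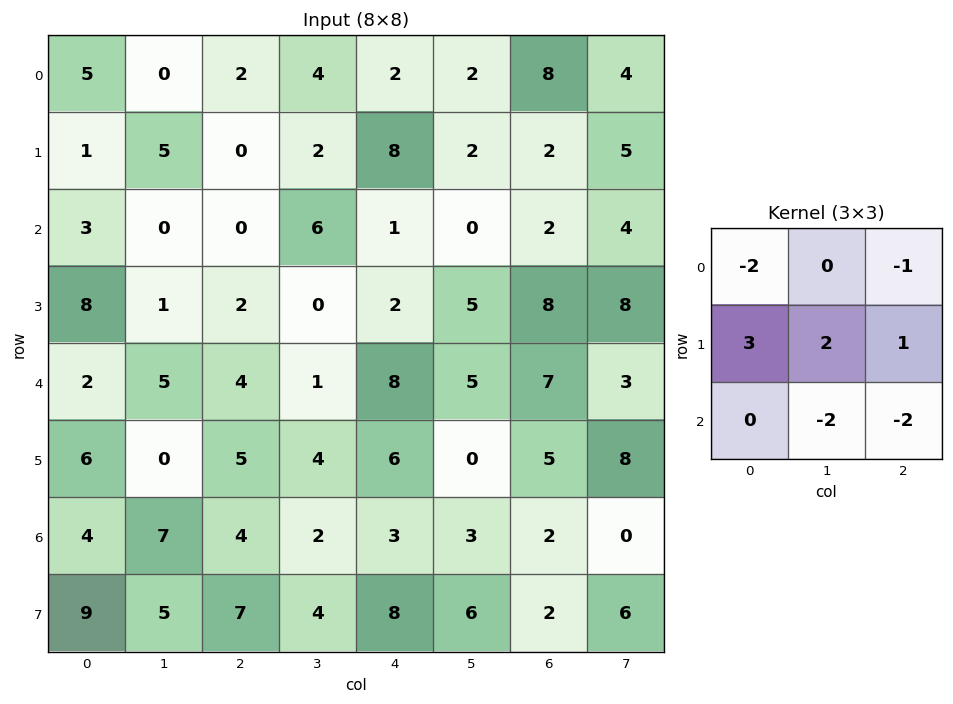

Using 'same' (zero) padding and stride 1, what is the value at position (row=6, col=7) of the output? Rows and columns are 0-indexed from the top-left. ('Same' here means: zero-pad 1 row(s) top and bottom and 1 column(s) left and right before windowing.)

The receptive field on the zero-padded input at this output position is [5 8 0 / 2 0 0 / 2 6 0]. Elementwise product with the kernel and sum: 5·-2 + 0·-1 + 2·3 + 0·2 + 0·1 + 6·-2 + 0·-2.

-16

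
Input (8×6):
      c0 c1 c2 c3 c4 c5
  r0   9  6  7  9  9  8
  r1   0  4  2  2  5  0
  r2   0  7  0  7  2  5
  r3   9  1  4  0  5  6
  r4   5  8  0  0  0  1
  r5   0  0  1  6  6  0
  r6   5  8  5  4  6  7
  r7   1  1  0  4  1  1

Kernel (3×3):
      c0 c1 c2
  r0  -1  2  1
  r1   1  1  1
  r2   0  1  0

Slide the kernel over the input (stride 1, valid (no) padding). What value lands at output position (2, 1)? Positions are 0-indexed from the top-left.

5

The receptive field on the input at this output position is [7 0 7 / 1 4 0 / 8 0 0]. Elementwise product with the kernel and sum: 7·-1 + 0·2 + 7·1 + 1·1 + 4·1 + 0·1 + 0·1.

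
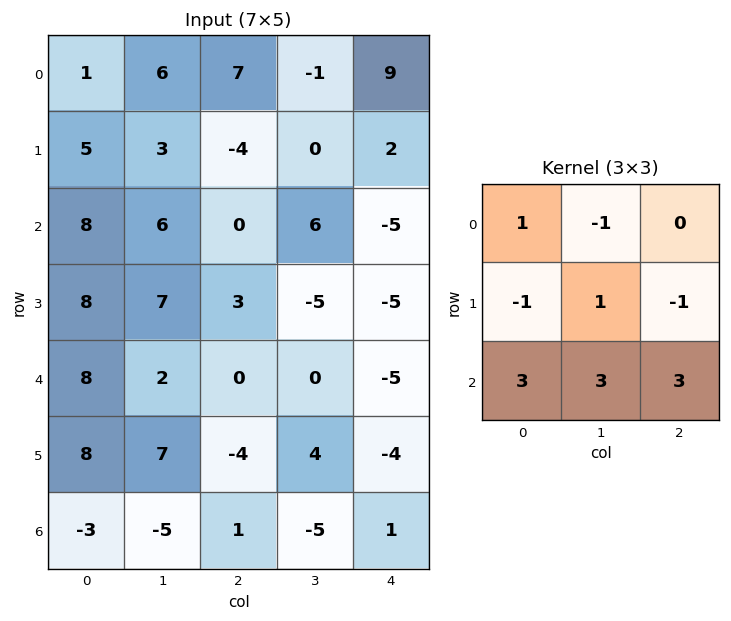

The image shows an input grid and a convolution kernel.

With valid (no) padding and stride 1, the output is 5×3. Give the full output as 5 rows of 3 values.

Output[0,0]: The receptive field on the input at this output position is [1 6 7 / 5 3 -4 / 8 6 0]. Elementwise product with the kernel and sum: 1·1 + 6·-1 + 5·-1 + 3·1 + -4·-1 + 8·3 + 6·3 + 0·3.
Output[0,1]: The receptive field on the input at this output position is [6 7 -1 / 3 -4 0 / 6 0 6]. Elementwise product with the kernel and sum: 6·1 + 7·-1 + 3·-1 + -4·1 + 0·-1 + 6·3 + 0·3 + 6·3.

39 28 13
54 10 -14
28 13 -24
28 23 1
-12 -40 3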